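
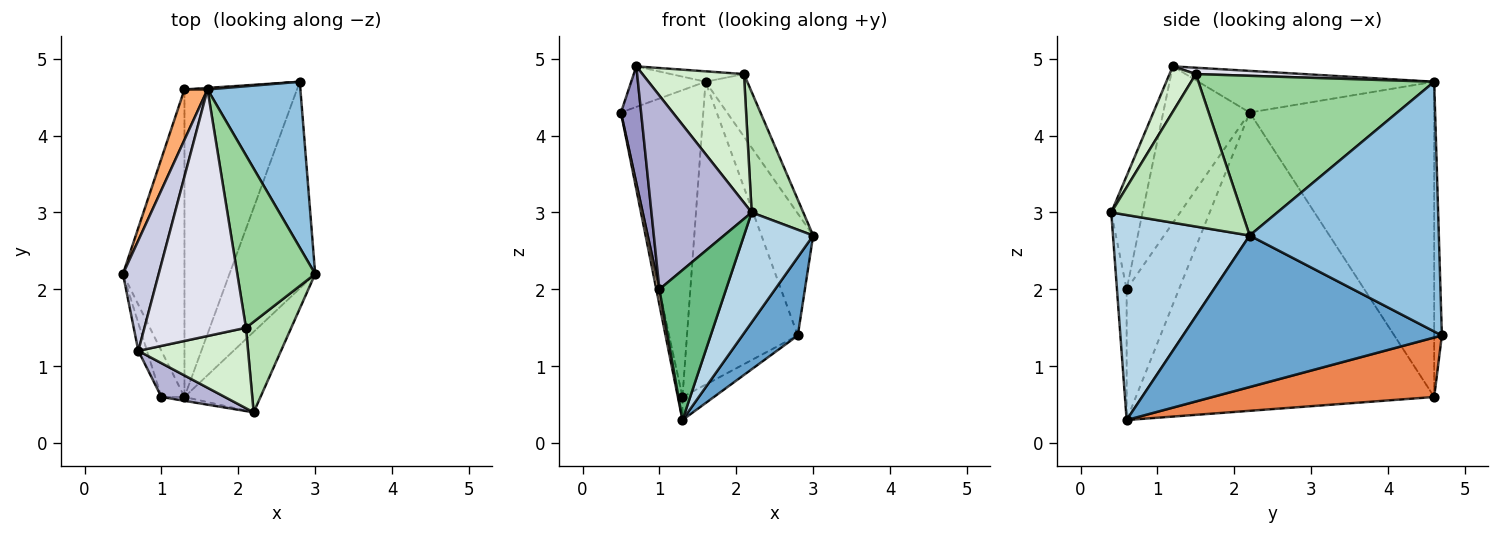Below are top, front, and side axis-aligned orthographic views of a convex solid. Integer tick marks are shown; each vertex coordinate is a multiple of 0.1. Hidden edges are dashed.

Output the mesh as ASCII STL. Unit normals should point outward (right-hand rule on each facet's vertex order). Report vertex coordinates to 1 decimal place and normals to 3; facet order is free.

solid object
 facet normal 0.856 -0.183 -0.484
  outer loop
   vertex 1.3 0.6 0.3
   vertex 2.8 4.7 1.4
   vertex 3.0 2.2 2.7
  endloop
 endfacet
 facet normal 0.908 0.248 0.338
  outer loop
   vertex 1.6 4.6 4.7
   vertex 3.0 2.2 2.7
   vertex 2.8 4.7 1.4
  endloop
 endfacet
 facet normal 0.847 -0.429 -0.314
  outer loop
   vertex 2.2 0.4 3.0
   vertex 1.3 0.6 0.3
   vertex 3.0 2.2 2.7
  endloop
 endfacet
 facet normal -0.979 0.015 -0.202
  outer loop
   vertex 1.3 4.6 0.6
   vertex 1.3 0.6 0.3
   vertex 0.5 2.2 4.3
  endloop
 endfacet
 facet normal 0.466 0.066 -0.882
  outer loop
   vertex 1.3 4.6 0.6
   vertex 2.8 4.7 1.4
   vertex 1.3 0.6 0.3
  endloop
 endfacet
 facet normal -0.911 0.407 0.067
  outer loop
   vertex 1.3 4.6 0.6
   vertex 0.5 2.2 4.3
   vertex 1.6 4.6 4.7
  endloop
 endfacet
 facet normal -0.069 0.998 0.005
  outer loop
   vertex 1.3 4.6 0.6
   vertex 1.6 4.6 4.7
   vertex 2.8 4.7 1.4
  endloop
 endfacet
 facet normal -0.983 -0.058 -0.173
  outer loop
   vertex 1.0 0.6 2.0
   vertex 0.5 2.2 4.3
   vertex 1.3 0.6 0.3
  endloop
 endfacet
 facet normal -0.144 -0.989 -0.025
  outer loop
   vertex 1.0 0.6 2.0
   vertex 1.3 0.6 0.3
   vertex 2.2 0.4 3.0
  endloop
 endfacet
 facet normal 0.888 0.157 0.433
  outer loop
   vertex 2.1 1.5 4.8
   vertex 3.0 2.2 2.7
   vertex 1.6 4.6 4.7
  endloop
 endfacet
 facet normal 0.897 -0.354 0.266
  outer loop
   vertex 2.1 1.5 4.8
   vertex 2.2 0.4 3.0
   vertex 3.0 2.2 2.7
  endloop
 endfacet
 facet normal 0.214 -0.828 0.518
  outer loop
   vertex 0.7 1.2 4.9
   vertex 2.2 0.4 3.0
   vertex 2.1 1.5 4.8
  endloop
 endfacet
 facet normal -0.972 -0.227 -0.054
  outer loop
   vertex 0.7 1.2 4.9
   vertex 0.5 2.2 4.3
   vertex 1.0 0.6 2.0
  endloop
 endfacet
 facet normal -0.294 -0.942 0.164
  outer loop
   vertex 0.7 1.2 4.9
   vertex 1.0 0.6 2.0
   vertex 2.2 0.4 3.0
  endloop
 endfacet
 facet normal -0.738 0.233 0.634
  outer loop
   vertex 0.7 1.2 4.9
   vertex 1.6 4.6 4.7
   vertex 0.5 2.2 4.3
  endloop
 endfacet
 facet normal 0.062 0.042 0.997
  outer loop
   vertex 0.7 1.2 4.9
   vertex 2.1 1.5 4.8
   vertex 1.6 4.6 4.7
  endloop
 endfacet
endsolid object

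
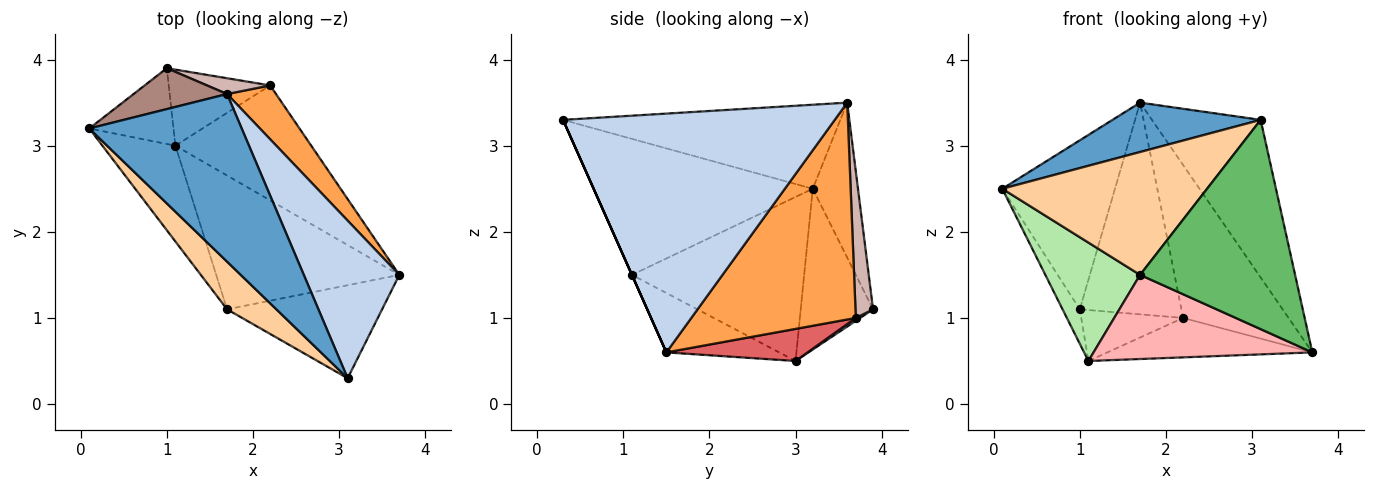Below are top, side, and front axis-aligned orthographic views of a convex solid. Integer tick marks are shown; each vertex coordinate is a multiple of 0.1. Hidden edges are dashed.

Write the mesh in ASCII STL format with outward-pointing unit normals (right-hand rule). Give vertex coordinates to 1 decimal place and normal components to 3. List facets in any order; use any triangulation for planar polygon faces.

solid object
 facet normal -0.468 -0.250 0.848
  outer loop
   vertex 1.7 3.6 3.5
   vertex 0.1 3.2 2.5
   vertex 3.1 0.3 3.3
  endloop
 endfacet
 facet normal 0.870 0.348 0.348
  outer loop
   vertex 1.7 3.6 3.5
   vertex 3.1 0.3 3.3
   vertex 3.7 1.5 0.6
  endloop
 endfacet
 facet normal 0.827 0.530 0.187
  outer loop
   vertex 2.2 3.7 1.0
   vertex 1.7 3.6 3.5
   vertex 3.7 1.5 0.6
  endloop
 endfacet
 facet normal -0.706 -0.660 0.256
  outer loop
   vertex 1.7 1.1 1.5
   vertex 3.1 0.3 3.3
   vertex 0.1 3.2 2.5
  endloop
 endfacet
 facet normal 0.000 -0.914 -0.406
  outer loop
   vertex 1.7 1.1 1.5
   vertex 3.7 1.5 0.6
   vertex 3.1 0.3 3.3
  endloop
 endfacet
 facet normal -0.816 -0.449 -0.363
  outer loop
   vertex 1.1 3.0 0.5
   vertex 1.7 1.1 1.5
   vertex 0.1 3.2 2.5
  endloop
 endfacet
 facet normal 0.218 0.317 -0.923
  outer loop
   vertex 1.1 3.0 0.5
   vertex 2.2 3.7 1.0
   vertex 3.7 1.5 0.6
  endloop
 endfacet
 facet normal -0.265 -0.513 -0.816
  outer loop
   vertex 1.1 3.0 0.5
   vertex 3.7 1.5 0.6
   vertex 1.7 1.1 1.5
  endloop
 endfacet
 facet normal -0.867 0.206 -0.454
  outer loop
   vertex 1.0 3.9 1.1
   vertex 1.1 3.0 0.5
   vertex 0.1 3.2 2.5
  endloop
 endfacet
 facet normal 0.024 0.556 -0.831
  outer loop
   vertex 1.0 3.9 1.1
   vertex 2.2 3.7 1.0
   vertex 1.1 3.0 0.5
  endloop
 endfacet
 facet normal -0.363 0.906 0.219
  outer loop
   vertex 1.0 3.9 1.1
   vertex 0.1 3.2 2.5
   vertex 1.7 3.6 3.5
  endloop
 endfacet
 facet normal 0.170 0.983 0.073
  outer loop
   vertex 1.0 3.9 1.1
   vertex 1.7 3.6 3.5
   vertex 2.2 3.7 1.0
  endloop
 endfacet
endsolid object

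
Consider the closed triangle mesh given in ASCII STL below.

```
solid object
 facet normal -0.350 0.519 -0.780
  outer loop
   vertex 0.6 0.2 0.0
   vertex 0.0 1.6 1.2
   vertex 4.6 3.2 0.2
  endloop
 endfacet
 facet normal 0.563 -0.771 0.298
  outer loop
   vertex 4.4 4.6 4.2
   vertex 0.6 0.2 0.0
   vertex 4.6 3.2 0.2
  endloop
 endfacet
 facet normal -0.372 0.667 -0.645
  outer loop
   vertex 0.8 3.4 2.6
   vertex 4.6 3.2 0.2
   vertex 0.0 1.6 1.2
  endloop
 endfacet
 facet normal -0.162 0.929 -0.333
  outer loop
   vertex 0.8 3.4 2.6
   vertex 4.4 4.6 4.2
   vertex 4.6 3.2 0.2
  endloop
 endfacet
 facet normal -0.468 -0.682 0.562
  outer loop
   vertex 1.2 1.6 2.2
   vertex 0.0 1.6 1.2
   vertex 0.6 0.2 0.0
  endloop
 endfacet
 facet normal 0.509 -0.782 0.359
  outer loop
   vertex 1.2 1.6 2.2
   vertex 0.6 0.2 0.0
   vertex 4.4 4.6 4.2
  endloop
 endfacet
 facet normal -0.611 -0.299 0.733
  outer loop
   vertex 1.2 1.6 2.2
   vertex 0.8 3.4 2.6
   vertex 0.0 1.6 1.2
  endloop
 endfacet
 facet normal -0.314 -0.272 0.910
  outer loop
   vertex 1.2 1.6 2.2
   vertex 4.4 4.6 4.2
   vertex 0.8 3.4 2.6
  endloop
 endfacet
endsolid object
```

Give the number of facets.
8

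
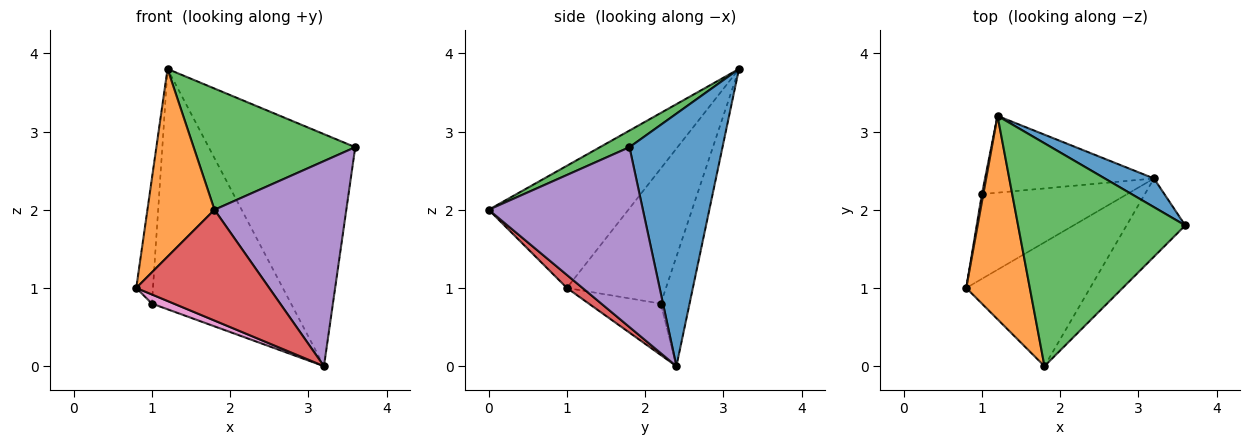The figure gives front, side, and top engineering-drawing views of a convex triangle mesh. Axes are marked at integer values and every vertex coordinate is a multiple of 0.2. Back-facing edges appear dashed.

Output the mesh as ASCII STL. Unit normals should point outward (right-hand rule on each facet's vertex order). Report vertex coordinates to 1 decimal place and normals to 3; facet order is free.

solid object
 facet normal 0.533 0.840 0.104
  outer loop
   vertex 3.2 2.4 0.0
   vertex 1.2 3.2 3.8
   vertex 3.6 1.8 2.8
  endloop
 endfacet
 facet normal -0.816 -0.392 0.424
  outer loop
   vertex 1.8 0.0 2.0
   vertex 1.2 3.2 3.8
   vertex 0.8 1.0 1.0
  endloop
 endfacet
 facet normal 0.087 -0.476 0.875
  outer loop
   vertex 1.8 0.0 2.0
   vertex 3.6 1.8 2.8
   vertex 1.2 3.2 3.8
  endloop
 endfacet
 facet normal 0.078 -0.665 -0.743
  outer loop
   vertex 1.8 0.0 2.0
   vertex 0.8 1.0 1.0
   vertex 3.2 2.4 0.0
  endloop
 endfacet
 facet normal 0.738 -0.631 -0.241
  outer loop
   vertex 1.8 0.0 2.0
   vertex 3.2 2.4 0.0
   vertex 3.6 1.8 2.8
  endloop
 endfacet
 facet normal -0.986 0.166 0.010
  outer loop
   vertex 1.0 2.2 0.8
   vertex 0.8 1.0 1.0
   vertex 1.2 3.2 3.8
  endloop
 endfacet
 facet normal -0.332 -0.101 -0.938
  outer loop
   vertex 1.0 2.2 0.8
   vertex 3.2 2.4 0.0
   vertex 0.8 1.0 1.0
  endloop
 endfacet
 facet normal -0.194 0.935 -0.299
  outer loop
   vertex 1.0 2.2 0.8
   vertex 1.2 3.2 3.8
   vertex 3.2 2.4 0.0
  endloop
 endfacet
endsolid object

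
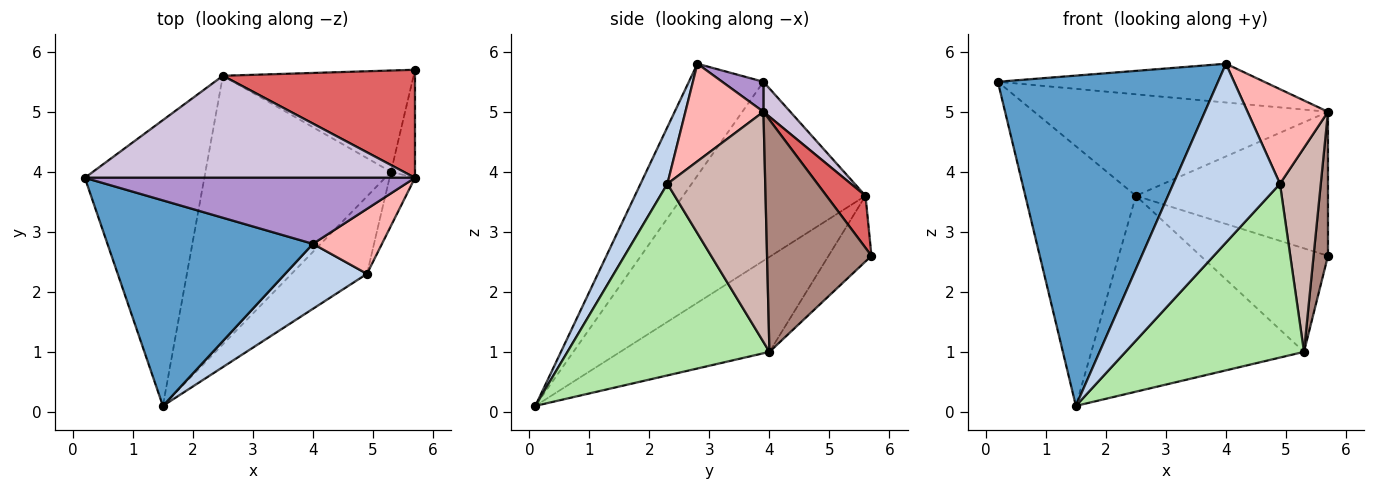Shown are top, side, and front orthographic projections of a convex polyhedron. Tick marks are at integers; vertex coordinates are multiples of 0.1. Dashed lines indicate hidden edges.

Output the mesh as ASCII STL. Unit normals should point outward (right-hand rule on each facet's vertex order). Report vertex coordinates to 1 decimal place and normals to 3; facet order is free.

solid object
 facet normal -0.276 -0.816 0.508
  outer loop
   vertex 4.0 2.8 5.8
   vertex 0.2 3.9 5.5
   vertex 1.5 0.1 0.1
  endloop
 endfacet
 facet normal 0.230 -0.915 0.332
  outer loop
   vertex 4.9 2.3 3.8
   vertex 4.0 2.8 5.8
   vertex 1.5 0.1 0.1
  endloop
 endfacet
 facet normal -0.742 0.450 -0.496
  outer loop
   vertex 2.5 5.6 3.6
   vertex 1.5 0.1 0.1
   vertex 0.2 3.9 5.5
  endloop
 endfacet
 facet normal -0.234 0.695 -0.680
  outer loop
   vertex 5.3 4.0 1.0
   vertex 2.5 5.6 3.6
   vertex 5.7 5.7 2.6
  endloop
 endfacet
 facet normal -0.382 0.545 -0.747
  outer loop
   vertex 5.3 4.0 1.0
   vertex 1.5 0.1 0.1
   vertex 2.5 5.6 3.6
  endloop
 endfacet
 facet normal 0.719 -0.635 -0.283
  outer loop
   vertex 5.3 4.0 1.0
   vertex 4.9 2.3 3.8
   vertex 1.5 0.1 0.1
  endloop
 endfacet
 facet normal 0.160 0.790 0.592
  outer loop
   vertex 5.7 3.9 5.0
   vertex 5.7 5.7 2.6
   vertex 2.5 5.6 3.6
  endloop
 endfacet
 facet normal 0.625 -0.644 0.442
  outer loop
   vertex 5.7 3.9 5.0
   vertex 4.0 2.8 5.8
   vertex 4.9 2.3 3.8
  endloop
 endfacet
 facet normal 0.078 0.505 0.860
  outer loop
   vertex 5.7 3.9 5.0
   vertex 0.2 3.9 5.5
   vertex 4.0 2.8 5.8
  endloop
 endfacet
 facet normal 0.064 0.704 0.708
  outer loop
   vertex 5.7 3.9 5.0
   vertex 2.5 5.6 3.6
   vertex 0.2 3.9 5.5
  endloop
 endfacet
 facet normal 0.985 -0.136 -0.102
  outer loop
   vertex 5.7 3.9 5.0
   vertex 5.3 4.0 1.0
   vertex 5.7 5.7 2.6
  endloop
 endfacet
 facet normal 0.918 -0.383 -0.101
  outer loop
   vertex 5.7 3.9 5.0
   vertex 4.9 2.3 3.8
   vertex 5.3 4.0 1.0
  endloop
 endfacet
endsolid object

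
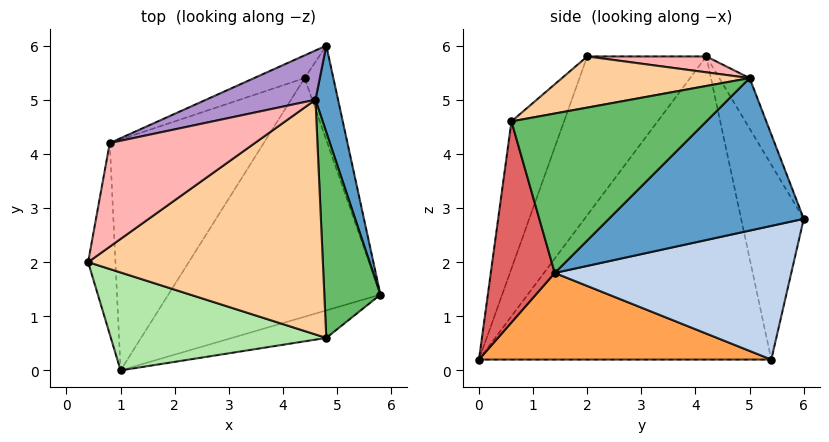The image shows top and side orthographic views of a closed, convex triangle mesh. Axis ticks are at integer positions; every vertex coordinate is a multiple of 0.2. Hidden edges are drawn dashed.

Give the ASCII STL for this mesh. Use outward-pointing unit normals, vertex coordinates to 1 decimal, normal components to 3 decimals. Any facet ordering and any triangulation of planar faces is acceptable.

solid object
 facet normal 0.973 0.180 0.144
  outer loop
   vertex 4.6 5.0 5.4
   vertex 5.8 1.4 1.8
   vertex 4.8 6.0 2.8
  endloop
 endfacet
 facet normal 0.947 0.250 -0.203
  outer loop
   vertex 4.4 5.4 0.2
   vertex 4.8 6.0 2.8
   vertex 5.8 1.4 1.8
  endloop
 endfacet
 facet normal 0.368 -0.232 -0.901
  outer loop
   vertex 4.4 5.4 0.2
   vertex 5.8 1.4 1.8
   vertex 1.0 0.0 0.2
  endloop
 endfacet
 facet normal 0.210 -0.166 0.964
  outer loop
   vertex 4.8 0.6 4.6
   vertex 4.6 5.0 5.4
   vertex 0.4 2.0 5.8
  endloop
 endfacet
 facet normal 0.943 -0.017 0.332
  outer loop
   vertex 4.8 0.6 4.6
   vertex 5.8 1.4 1.8
   vertex 4.6 5.0 5.4
  endloop
 endfacet
 facet normal -0.211 -0.927 0.309
  outer loop
   vertex 4.8 0.6 4.6
   vertex 0.4 2.0 5.8
   vertex 1.0 0.0 0.2
  endloop
 endfacet
 facet normal 0.323 -0.934 -0.152
  outer loop
   vertex 4.8 0.6 4.6
   vertex 1.0 0.0 0.2
   vertex 5.8 1.4 1.8
  endloop
 endfacet
 facet normal 0.109 -0.020 0.994
  outer loop
   vertex 0.8 4.2 5.8
   vertex 0.4 2.0 5.8
   vertex 4.6 5.0 5.4
  endloop
 endfacet
 facet normal -0.159 0.926 0.344
  outer loop
   vertex 0.8 4.2 5.8
   vertex 4.6 5.0 5.4
   vertex 4.8 6.0 2.8
  endloop
 endfacet
 facet normal -0.484 0.866 -0.125
  outer loop
   vertex 0.8 4.2 5.8
   vertex 4.8 6.0 2.8
   vertex 4.4 5.4 0.2
  endloop
 endfacet
 facet normal -0.970 0.176 -0.167
  outer loop
   vertex 0.8 4.2 5.8
   vertex 1.0 0.0 0.2
   vertex 0.4 2.0 5.8
  endloop
 endfacet
 facet normal -0.777 0.490 -0.395
  outer loop
   vertex 0.8 4.2 5.8
   vertex 4.4 5.4 0.2
   vertex 1.0 0.0 0.2
  endloop
 endfacet
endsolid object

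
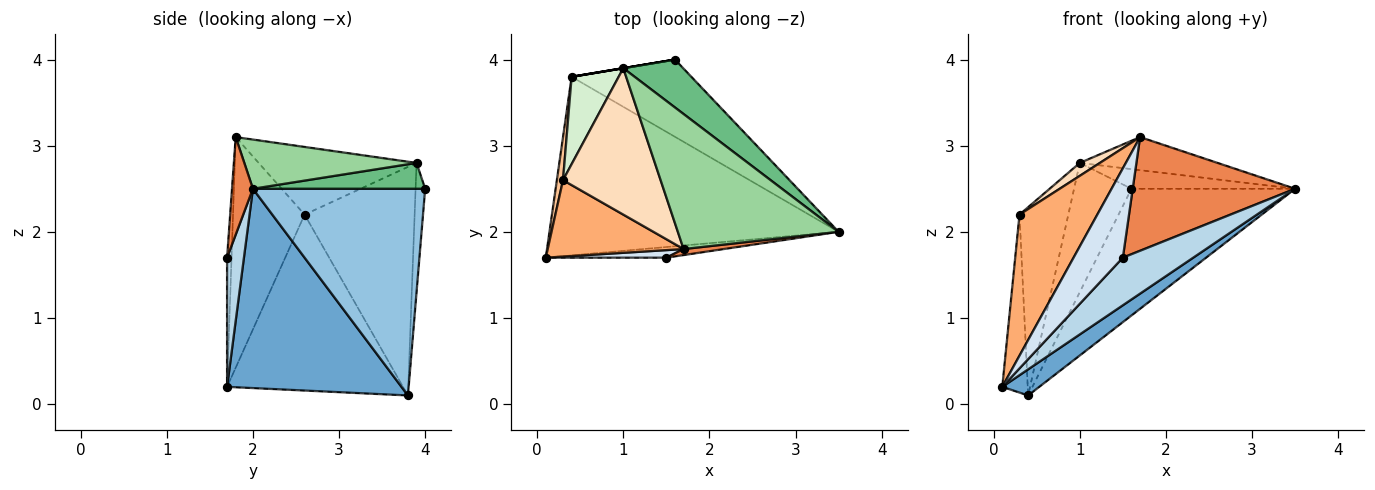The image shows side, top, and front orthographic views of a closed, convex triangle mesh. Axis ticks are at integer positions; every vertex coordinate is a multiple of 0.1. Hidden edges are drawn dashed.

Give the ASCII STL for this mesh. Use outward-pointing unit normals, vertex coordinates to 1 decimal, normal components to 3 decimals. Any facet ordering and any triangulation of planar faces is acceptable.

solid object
 facet normal 0.564 -0.119 -0.817
  outer loop
   vertex 0.4 3.8 0.1
   vertex 3.5 2.0 2.5
   vertex 0.1 1.7 0.2
  endloop
 endfacet
 facet normal 0.668 0.635 -0.387
  outer loop
   vertex 0.4 3.8 0.1
   vertex 1.6 4.0 2.5
   vertex 3.5 2.0 2.5
  endloop
 endfacet
 facet normal 0.227 -0.950 -0.212
  outer loop
   vertex 1.5 1.7 1.7
   vertex 0.1 1.7 0.2
   vertex 3.5 2.0 2.5
  endloop
 endfacet
 facet normal -0.090 -0.992 0.084
  outer loop
   vertex 1.5 1.7 1.7
   vertex 1.7 1.8 3.1
   vertex 0.1 1.7 0.2
  endloop
 endfacet
 facet normal 0.128 -0.990 0.053
  outer loop
   vertex 1.5 1.7 1.7
   vertex 3.5 2.0 2.5
   vertex 1.7 1.8 3.1
  endloop
 endfacet
 facet normal -0.629 -0.684 0.371
  outer loop
   vertex 0.3 2.6 2.2
   vertex 0.1 1.7 0.2
   vertex 1.7 1.8 3.1
  endloop
 endfacet
 facet normal -0.989 0.143 0.035
  outer loop
   vertex 0.3 2.6 2.2
   vertex 0.4 3.8 0.1
   vertex 0.1 1.7 0.2
  endloop
 endfacet
 facet normal -0.568 -0.072 0.820
  outer loop
   vertex 1.0 3.9 2.8
   vertex 0.3 2.6 2.2
   vertex 1.7 1.8 3.1
  endloop
 endfacet
 facet normal 0.371 0.352 0.859
  outer loop
   vertex 1.0 3.9 2.8
   vertex 3.5 2.0 2.5
   vertex 1.6 4.0 2.5
  endloop
 endfacet
 facet normal 0.285 0.228 0.931
  outer loop
   vertex 1.0 3.9 2.8
   vertex 1.7 1.8 3.1
   vertex 3.5 2.0 2.5
  endloop
 endfacet
 facet normal -0.164 0.986 0.000
  outer loop
   vertex 1.0 3.9 2.8
   vertex 1.6 4.0 2.5
   vertex 0.4 3.8 0.1
  endloop
 endfacet
 facet normal -0.898 0.398 0.185
  outer loop
   vertex 1.0 3.9 2.8
   vertex 0.4 3.8 0.1
   vertex 0.3 2.6 2.2
  endloop
 endfacet
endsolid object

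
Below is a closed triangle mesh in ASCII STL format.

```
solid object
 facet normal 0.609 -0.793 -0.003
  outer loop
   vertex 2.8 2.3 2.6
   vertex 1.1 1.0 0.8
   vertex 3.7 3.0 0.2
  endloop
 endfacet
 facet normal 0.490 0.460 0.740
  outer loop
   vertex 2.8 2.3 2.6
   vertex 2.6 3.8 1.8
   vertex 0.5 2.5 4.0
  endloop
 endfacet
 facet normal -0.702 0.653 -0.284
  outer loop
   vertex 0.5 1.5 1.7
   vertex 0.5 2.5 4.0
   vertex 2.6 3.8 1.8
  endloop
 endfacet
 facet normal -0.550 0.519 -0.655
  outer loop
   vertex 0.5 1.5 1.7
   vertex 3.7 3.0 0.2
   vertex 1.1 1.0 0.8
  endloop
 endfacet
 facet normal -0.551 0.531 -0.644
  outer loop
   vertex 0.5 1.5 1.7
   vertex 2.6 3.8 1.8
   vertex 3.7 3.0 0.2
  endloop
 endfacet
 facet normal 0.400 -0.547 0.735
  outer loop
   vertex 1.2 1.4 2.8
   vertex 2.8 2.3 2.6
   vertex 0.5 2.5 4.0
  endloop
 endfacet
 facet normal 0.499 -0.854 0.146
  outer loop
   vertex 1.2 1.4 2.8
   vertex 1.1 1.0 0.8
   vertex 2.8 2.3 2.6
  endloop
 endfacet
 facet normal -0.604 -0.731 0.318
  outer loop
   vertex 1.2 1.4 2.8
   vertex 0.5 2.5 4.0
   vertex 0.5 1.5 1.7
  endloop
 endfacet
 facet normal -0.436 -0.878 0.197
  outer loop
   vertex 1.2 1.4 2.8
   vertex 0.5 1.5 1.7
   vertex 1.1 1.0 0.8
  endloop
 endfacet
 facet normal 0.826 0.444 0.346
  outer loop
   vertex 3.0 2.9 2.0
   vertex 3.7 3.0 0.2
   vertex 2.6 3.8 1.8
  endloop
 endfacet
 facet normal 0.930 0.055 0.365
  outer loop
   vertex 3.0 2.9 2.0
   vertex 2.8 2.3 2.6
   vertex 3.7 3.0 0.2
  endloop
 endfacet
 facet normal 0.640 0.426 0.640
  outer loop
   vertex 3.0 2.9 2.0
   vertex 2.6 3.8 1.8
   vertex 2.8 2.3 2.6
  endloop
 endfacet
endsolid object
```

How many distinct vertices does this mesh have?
8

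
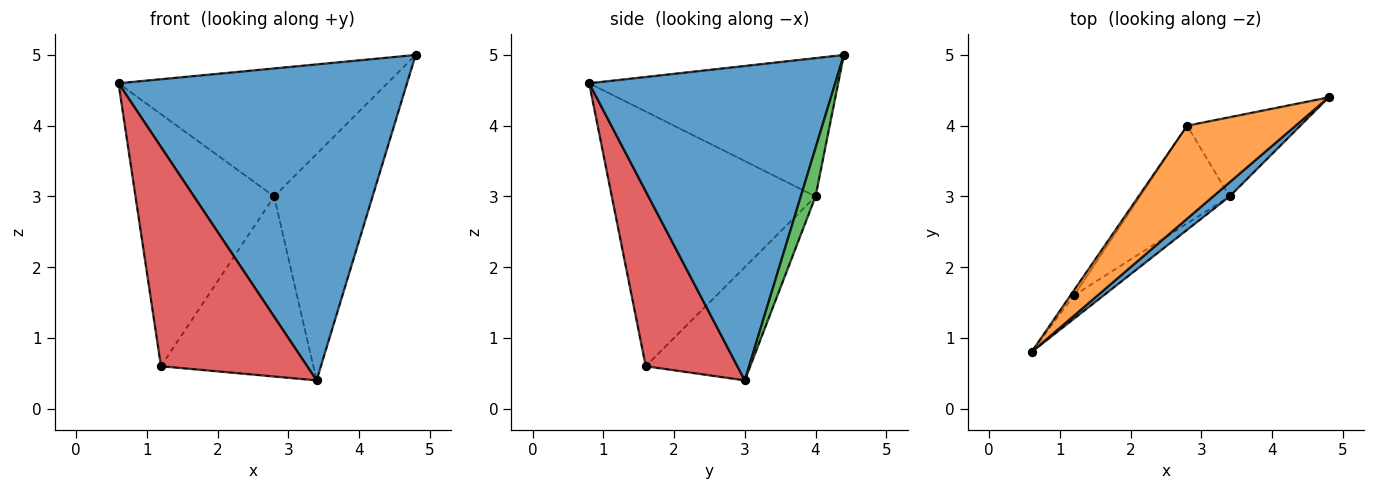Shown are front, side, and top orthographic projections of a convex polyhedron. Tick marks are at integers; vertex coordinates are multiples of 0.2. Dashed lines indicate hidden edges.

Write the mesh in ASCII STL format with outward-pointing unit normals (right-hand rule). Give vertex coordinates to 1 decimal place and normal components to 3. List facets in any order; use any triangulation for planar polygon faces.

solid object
 facet normal 0.649 -0.760 0.034
  outer loop
   vertex 3.4 3.0 0.4
   vertex 4.8 4.4 5.0
   vertex 0.6 0.8 4.6
  endloop
 endfacet
 facet normal -0.600 0.647 0.470
  outer loop
   vertex 2.8 4.0 3.0
   vertex 0.6 0.8 4.6
   vertex 4.8 4.4 5.0
  endloop
 endfacet
 facet normal 0.140 0.935 -0.327
  outer loop
   vertex 2.8 4.0 3.0
   vertex 4.8 4.4 5.0
   vertex 3.4 3.0 0.4
  endloop
 endfacet
 facet normal 0.529 -0.844 -0.089
  outer loop
   vertex 1.2 1.6 0.6
   vertex 3.4 3.0 0.4
   vertex 0.6 0.8 4.6
  endloop
 endfacet
 facet normal -0.827 0.563 -0.011
  outer loop
   vertex 1.2 1.6 0.6
   vertex 0.6 0.8 4.6
   vertex 2.8 4.0 3.0
  endloop
 endfacet
 facet normal -0.516 0.753 -0.409
  outer loop
   vertex 1.2 1.6 0.6
   vertex 2.8 4.0 3.0
   vertex 3.4 3.0 0.4
  endloop
 endfacet
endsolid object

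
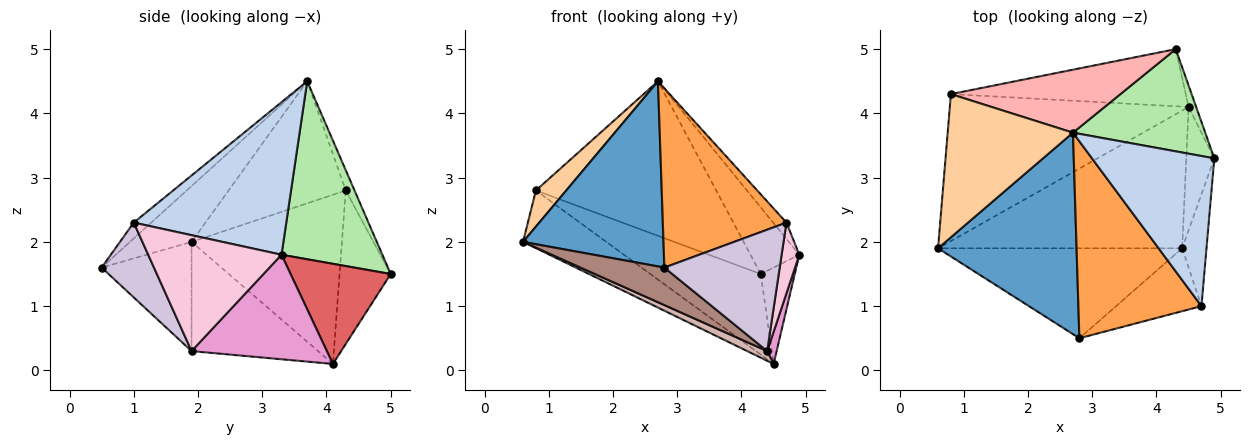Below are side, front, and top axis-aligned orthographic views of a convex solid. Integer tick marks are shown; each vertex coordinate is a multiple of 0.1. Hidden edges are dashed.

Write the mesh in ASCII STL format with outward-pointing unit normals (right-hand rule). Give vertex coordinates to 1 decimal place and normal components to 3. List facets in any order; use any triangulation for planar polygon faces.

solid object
 facet normal -0.284 -0.649 0.706
  outer loop
   vertex 2.7 3.7 4.5
   vertex 0.6 1.9 2.0
   vertex 2.8 0.5 1.6
  endloop
 endfacet
 facet normal 0.778 0.068 0.624
  outer loop
   vertex 4.7 1.0 2.3
   vertex 4.9 3.3 1.8
   vertex 2.7 3.7 4.5
  endloop
 endfacet
 facet normal -0.095 -0.670 0.736
  outer loop
   vertex 4.7 1.0 2.3
   vertex 2.7 3.7 4.5
   vertex 2.8 0.5 1.6
  endloop
 endfacet
 facet normal -0.687 -0.178 0.705
  outer loop
   vertex 0.8 4.3 2.8
   vertex 0.6 1.9 2.0
   vertex 2.7 3.7 4.5
  endloop
 endfacet
 facet normal -0.551 0.305 -0.777
  outer loop
   vertex 0.8 4.3 2.8
   vertex 4.5 4.1 0.1
   vertex 0.6 1.9 2.0
  endloop
 endfacet
 facet normal 0.748 0.362 0.556
  outer loop
   vertex 4.3 5.0 1.5
   vertex 2.7 3.7 4.5
   vertex 4.9 3.3 1.8
  endloop
 endfacet
 facet normal 0.944 0.321 -0.071
  outer loop
   vertex 4.3 5.0 1.5
   vertex 4.9 3.3 1.8
   vertex 4.5 4.1 0.1
  endloop
 endfacet
 facet normal -0.045 0.925 0.377
  outer loop
   vertex 4.3 5.0 1.5
   vertex 0.8 4.3 2.8
   vertex 2.7 3.7 4.5
  endloop
 endfacet
 facet normal -0.354 0.763 -0.541
  outer loop
   vertex 4.3 5.0 1.5
   vertex 4.5 4.1 0.1
   vertex 0.8 4.3 2.8
  endloop
 endfacet
 facet normal 0.374 -0.824 -0.427
  outer loop
   vertex 4.4 1.9 0.3
   vertex 4.7 1.0 2.3
   vertex 2.8 0.5 1.6
  endloop
 endfacet
 facet normal -0.382 -0.356 -0.853
  outer loop
   vertex 4.4 1.9 0.3
   vertex 2.8 0.5 1.6
   vertex 0.6 1.9 2.0
  endloop
 endfacet
 facet normal -0.408 -0.064 -0.911
  outer loop
   vertex 4.4 1.9 0.3
   vertex 0.6 1.9 2.0
   vertex 4.5 4.1 0.1
  endloop
 endfacet
 facet normal 0.964 -0.067 -0.258
  outer loop
   vertex 4.4 1.9 0.3
   vertex 4.5 4.1 0.1
   vertex 4.9 3.3 1.8
  endloop
 endfacet
 facet normal 0.971 -0.129 -0.203
  outer loop
   vertex 4.4 1.9 0.3
   vertex 4.9 3.3 1.8
   vertex 4.7 1.0 2.3
  endloop
 endfacet
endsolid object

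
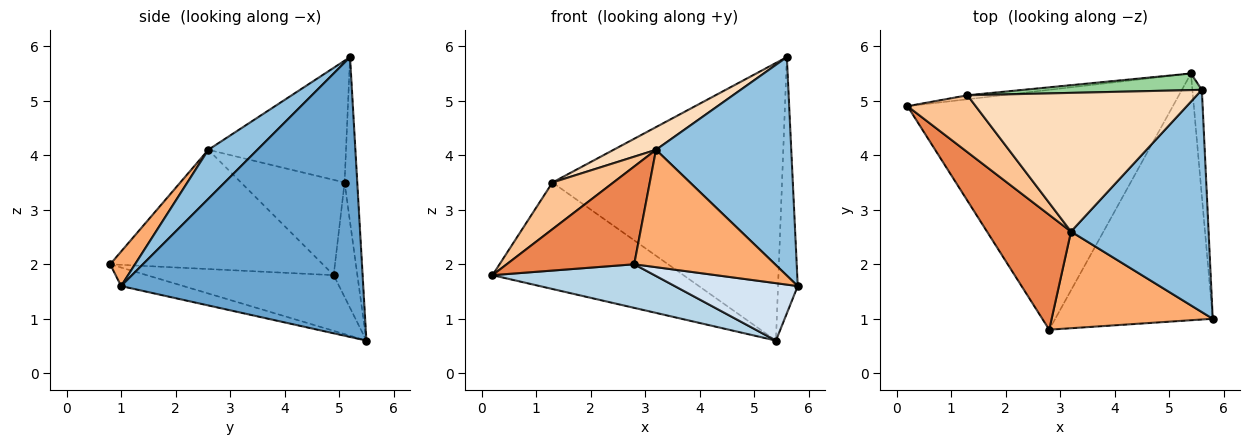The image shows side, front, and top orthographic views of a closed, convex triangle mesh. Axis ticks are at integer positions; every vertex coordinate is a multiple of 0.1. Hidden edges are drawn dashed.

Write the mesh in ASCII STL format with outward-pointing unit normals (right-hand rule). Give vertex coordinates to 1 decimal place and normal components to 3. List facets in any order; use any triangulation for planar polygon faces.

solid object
 facet normal 0.996 0.081 -0.034
  outer loop
   vertex 5.6 5.2 5.8
   vertex 5.8 1.0 1.6
   vertex 5.4 5.5 0.6
  endloop
 endfacet
 facet normal 0.246 -0.679 0.691
  outer loop
   vertex 3.2 2.6 4.1
   vertex 5.8 1.0 1.6
   vertex 5.6 5.2 5.8
  endloop
 endfacet
 facet normal -0.202 -0.175 -0.964
  outer loop
   vertex 2.8 0.8 2.0
   vertex 0.2 4.9 1.8
   vertex 5.4 5.5 0.6
  endloop
 endfacet
 facet normal -0.114 -0.225 -0.968
  outer loop
   vertex 2.8 0.8 2.0
   vertex 5.4 5.5 0.6
   vertex 5.8 1.0 1.6
  endloop
 endfacet
 facet normal -0.734 -0.440 0.517
  outer loop
   vertex 2.8 0.8 2.0
   vertex 3.2 2.6 4.1
   vertex 0.2 4.9 1.8
  endloop
 endfacet
 facet normal 0.135 -0.765 0.630
  outer loop
   vertex 2.8 0.8 2.0
   vertex 5.8 1.0 1.6
   vertex 3.2 2.6 4.1
  endloop
 endfacet
 facet normal -0.733 -0.431 0.525
  outer loop
   vertex 1.3 5.1 3.5
   vertex 0.2 4.9 1.8
   vertex 3.2 2.6 4.1
  endloop
 endfacet
 facet normal -0.464 -0.143 0.874
  outer loop
   vertex 1.3 5.1 3.5
   vertex 3.2 2.6 4.1
   vertex 5.6 5.2 5.8
  endloop
 endfacet
 facet normal -0.123 0.992 -0.037
  outer loop
   vertex 1.3 5.1 3.5
   vertex 5.4 5.5 0.6
   vertex 0.2 4.9 1.8
  endloop
 endfacet
 facet normal -0.055 0.997 0.060
  outer loop
   vertex 1.3 5.1 3.5
   vertex 5.6 5.2 5.8
   vertex 5.4 5.5 0.6
  endloop
 endfacet
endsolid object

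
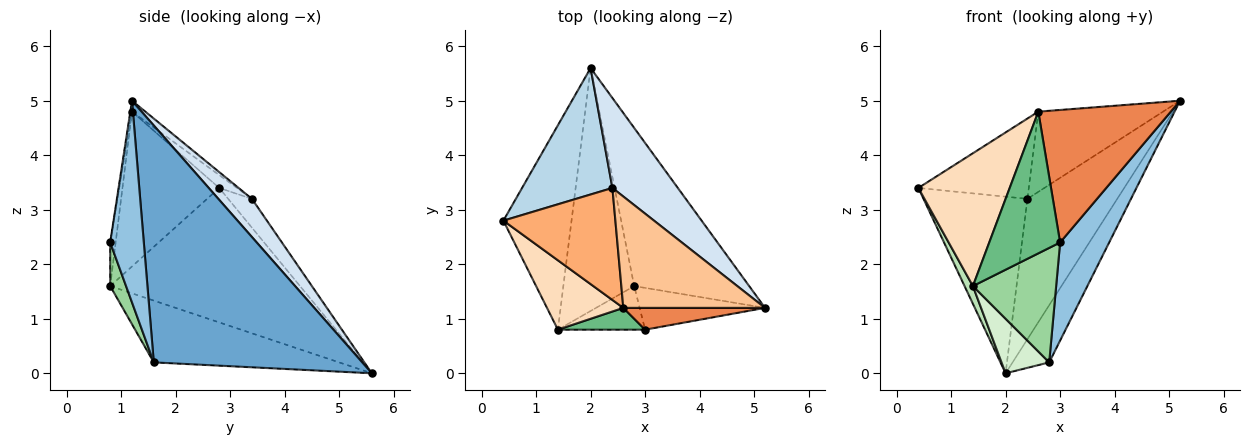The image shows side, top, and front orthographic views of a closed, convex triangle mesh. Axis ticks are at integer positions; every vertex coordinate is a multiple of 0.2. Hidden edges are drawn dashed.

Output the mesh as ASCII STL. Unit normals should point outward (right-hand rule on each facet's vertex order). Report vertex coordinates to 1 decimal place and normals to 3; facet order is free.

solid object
 facet normal 0.889 0.156 -0.431
  outer loop
   vertex 2.8 1.6 0.2
   vertex 2.0 5.6 0.0
   vertex 5.2 1.2 5.0
  endloop
 endfacet
 facet normal 0.533 -0.778 -0.331
  outer loop
   vertex 2.8 1.6 0.2
   vertex 5.2 1.2 5.0
   vertex 3.0 0.8 2.4
  endloop
 endfacet
 facet normal -0.183 0.799 0.572
  outer loop
   vertex 2.4 3.4 3.2
   vertex 2.0 5.6 0.0
   vertex 0.4 2.8 3.4
  endloop
 endfacet
 facet normal 0.300 0.803 0.515
  outer loop
   vertex 2.4 3.4 3.2
   vertex 5.2 1.2 5.0
   vertex 2.0 5.6 0.0
  endloop
 endfacet
 facet normal -0.012 -0.987 0.162
  outer loop
   vertex 2.6 1.2 4.8
   vertex 3.0 0.8 2.4
   vertex 5.2 1.2 5.0
  endloop
 endfacet
 facet normal -0.093 0.580 0.809
  outer loop
   vertex 2.6 1.2 4.8
   vertex 2.4 3.4 3.2
   vertex 0.4 2.8 3.4
  endloop
 endfacet
 facet normal -0.062 0.583 0.810
  outer loop
   vertex 2.6 1.2 4.8
   vertex 5.2 1.2 5.0
   vertex 2.4 3.4 3.2
  endloop
 endfacet
 facet normal -0.685 -0.646 0.337
  outer loop
   vertex 1.4 0.8 1.6
   vertex 2.6 1.2 4.8
   vertex 0.4 2.8 3.4
  endloop
 endfacet
 facet normal -0.076 -0.986 0.152
  outer loop
   vertex 1.4 0.8 1.6
   vertex 3.0 0.8 2.4
   vertex 2.6 1.2 4.8
  endloop
 endfacet
 facet normal 0.175 -0.920 -0.350
  outer loop
   vertex 1.4 0.8 1.6
   vertex 2.8 1.6 0.2
   vertex 3.0 0.8 2.4
  endloop
 endfacet
 facet normal -0.891 -0.039 -0.452
  outer loop
   vertex 1.4 0.8 1.6
   vertex 0.4 2.8 3.4
   vertex 2.0 5.6 0.0
  endloop
 endfacet
 facet normal -0.648 -0.167 -0.743
  outer loop
   vertex 1.4 0.8 1.6
   vertex 2.0 5.6 0.0
   vertex 2.8 1.6 0.2
  endloop
 endfacet
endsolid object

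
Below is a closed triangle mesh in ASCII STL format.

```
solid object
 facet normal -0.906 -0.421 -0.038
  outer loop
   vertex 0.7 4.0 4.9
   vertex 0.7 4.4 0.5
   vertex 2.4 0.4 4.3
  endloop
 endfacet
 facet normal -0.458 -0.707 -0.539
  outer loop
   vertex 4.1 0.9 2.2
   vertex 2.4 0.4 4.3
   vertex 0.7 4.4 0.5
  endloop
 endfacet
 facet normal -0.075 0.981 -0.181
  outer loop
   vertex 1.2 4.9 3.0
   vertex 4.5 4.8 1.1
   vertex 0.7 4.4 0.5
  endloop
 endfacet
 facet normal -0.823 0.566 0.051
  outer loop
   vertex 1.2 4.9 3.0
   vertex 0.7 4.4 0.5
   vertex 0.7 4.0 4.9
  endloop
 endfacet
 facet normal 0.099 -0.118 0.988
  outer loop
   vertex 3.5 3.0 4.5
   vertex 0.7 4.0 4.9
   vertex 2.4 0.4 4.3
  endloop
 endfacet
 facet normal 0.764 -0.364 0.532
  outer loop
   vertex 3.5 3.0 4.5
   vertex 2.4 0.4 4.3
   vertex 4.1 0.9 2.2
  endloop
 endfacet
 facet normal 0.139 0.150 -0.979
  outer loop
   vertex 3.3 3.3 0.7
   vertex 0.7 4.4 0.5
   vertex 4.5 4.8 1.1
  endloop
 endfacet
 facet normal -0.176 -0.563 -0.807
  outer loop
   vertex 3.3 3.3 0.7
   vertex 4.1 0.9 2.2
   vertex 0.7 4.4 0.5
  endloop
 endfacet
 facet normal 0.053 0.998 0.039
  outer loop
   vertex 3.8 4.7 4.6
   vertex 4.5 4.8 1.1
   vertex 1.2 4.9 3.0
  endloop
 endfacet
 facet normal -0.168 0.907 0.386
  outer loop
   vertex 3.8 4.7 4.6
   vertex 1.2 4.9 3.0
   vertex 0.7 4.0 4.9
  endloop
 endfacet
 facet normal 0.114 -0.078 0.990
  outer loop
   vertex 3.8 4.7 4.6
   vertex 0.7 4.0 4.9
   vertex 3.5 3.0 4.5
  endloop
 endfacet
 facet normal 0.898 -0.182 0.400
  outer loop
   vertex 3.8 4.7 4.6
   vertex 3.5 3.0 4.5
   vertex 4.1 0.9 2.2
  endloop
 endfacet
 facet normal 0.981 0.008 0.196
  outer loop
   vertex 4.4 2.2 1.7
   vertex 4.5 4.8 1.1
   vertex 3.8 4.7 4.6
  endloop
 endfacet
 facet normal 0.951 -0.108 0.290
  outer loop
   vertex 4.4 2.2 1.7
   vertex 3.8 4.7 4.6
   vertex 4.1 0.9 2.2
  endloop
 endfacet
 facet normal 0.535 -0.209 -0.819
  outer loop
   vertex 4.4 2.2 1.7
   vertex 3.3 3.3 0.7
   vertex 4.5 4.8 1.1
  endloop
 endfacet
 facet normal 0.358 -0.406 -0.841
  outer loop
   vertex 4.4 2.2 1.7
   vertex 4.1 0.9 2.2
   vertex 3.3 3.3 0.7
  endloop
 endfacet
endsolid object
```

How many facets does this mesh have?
16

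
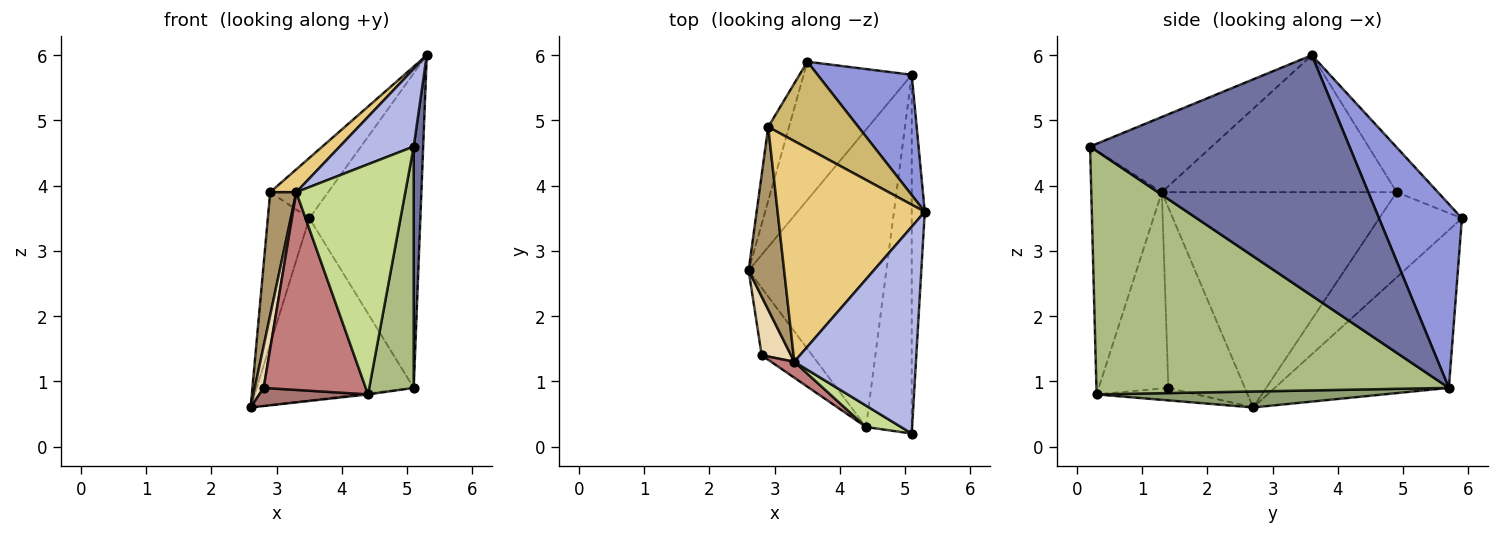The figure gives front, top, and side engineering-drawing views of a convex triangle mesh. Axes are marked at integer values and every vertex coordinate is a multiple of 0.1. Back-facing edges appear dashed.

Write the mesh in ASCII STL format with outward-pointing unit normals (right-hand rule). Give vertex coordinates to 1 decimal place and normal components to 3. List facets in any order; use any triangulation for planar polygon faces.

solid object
 facet normal 0.998 -0.036 -0.054
  outer loop
   vertex 5.1 5.7 0.9
   vertex 5.3 3.6 6.0
   vertex 5.1 0.2 4.6
  endloop
 endfacet
 facet normal -0.662 0.597 -0.453
  outer loop
   vertex 5.1 5.7 0.9
   vertex 2.6 2.7 0.6
   vertex 3.5 5.9 3.5
  endloop
 endfacet
 facet normal 0.572 0.766 0.293
  outer loop
   vertex 5.1 5.7 0.9
   vertex 3.5 5.9 3.5
   vertex 5.3 3.6 6.0
  endloop
 endfacet
 facet normal -0.501 -0.304 0.810
  outer loop
   vertex 3.3 1.3 3.9
   vertex 5.1 0.2 4.6
   vertex 5.3 3.6 6.0
  endloop
 endfacet
 facet normal 0.115 0.003 -0.993
  outer loop
   vertex 4.4 0.3 0.8
   vertex 2.6 2.7 0.6
   vertex 5.1 5.7 0.9
  endloop
 endfacet
 facet normal 0.975 -0.123 -0.183
  outer loop
   vertex 4.4 0.3 0.8
   vertex 5.1 5.7 0.9
   vertex 5.1 0.2 4.6
  endloop
 endfacet
 facet normal -0.542 -0.837 0.078
  outer loop
   vertex 4.4 0.3 0.8
   vertex 5.1 0.2 4.6
   vertex 3.3 1.3 3.9
  endloop
 endfacet
 facet normal -0.873 0.439 -0.213
  outer loop
   vertex 2.9 4.9 3.9
   vertex 3.5 5.9 3.5
   vertex 2.6 2.7 0.6
  endloop
 endfacet
 facet normal -0.981 -0.109 0.162
  outer loop
   vertex 2.9 4.9 3.9
   vertex 2.6 2.7 0.6
   vertex 3.3 1.3 3.9
  endloop
 endfacet
 facet normal -0.377 0.530 0.759
  outer loop
   vertex 2.9 4.9 3.9
   vertex 5.3 3.6 6.0
   vertex 3.5 5.9 3.5
  endloop
 endfacet
 facet normal -0.679 -0.075 0.730
  outer loop
   vertex 2.9 4.9 3.9
   vertex 3.3 1.3 3.9
   vertex 5.3 3.6 6.0
  endloop
 endfacet
 facet normal -0.981 -0.114 0.160
  outer loop
   vertex 2.8 1.4 0.9
   vertex 3.3 1.3 3.9
   vertex 2.6 2.7 0.6
  endloop
 endfacet
 facet normal -0.232 -0.252 -0.939
  outer loop
   vertex 2.8 1.4 0.9
   vertex 2.6 2.7 0.6
   vertex 4.4 0.3 0.8
  endloop
 endfacet
 facet normal -0.562 -0.824 0.066
  outer loop
   vertex 2.8 1.4 0.9
   vertex 4.4 0.3 0.8
   vertex 3.3 1.3 3.9
  endloop
 endfacet
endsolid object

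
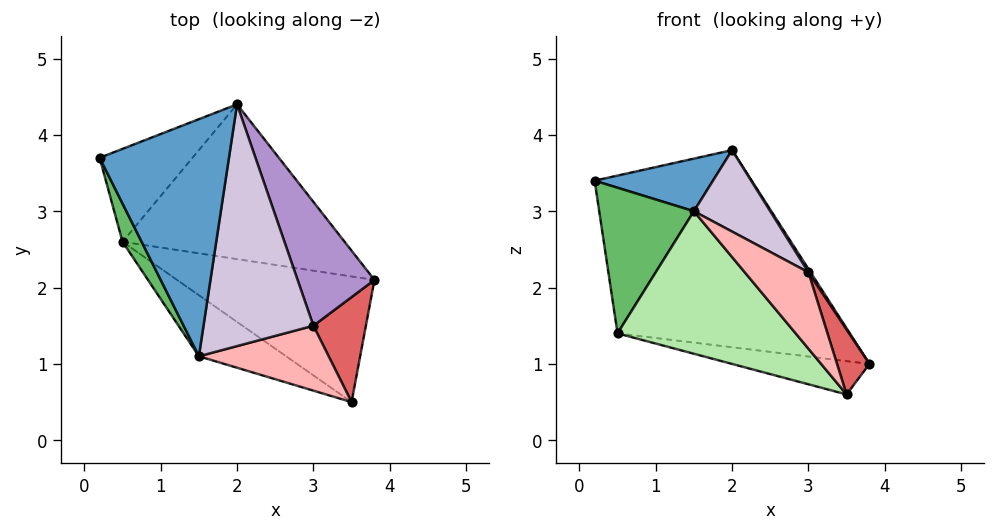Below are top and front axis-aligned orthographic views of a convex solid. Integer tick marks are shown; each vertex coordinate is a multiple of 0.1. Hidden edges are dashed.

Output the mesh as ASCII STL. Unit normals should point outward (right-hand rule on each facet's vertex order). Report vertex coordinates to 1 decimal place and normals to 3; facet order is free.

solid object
 facet normal -0.132 -0.215 0.968
  outer loop
   vertex 1.5 1.1 3.0
   vertex 2.0 4.4 3.8
   vertex 0.2 3.7 3.4
  endloop
 endfacet
 facet normal -0.078 0.256 -0.964
  outer loop
   vertex 0.5 2.6 1.4
   vertex 3.8 2.1 1.0
   vertex 3.5 0.5 0.6
  endloop
 endfacet
 facet normal -0.217 0.841 -0.495
  outer loop
   vertex 0.5 2.6 1.4
   vertex 0.2 3.7 3.4
   vertex 2.0 4.4 3.8
  endloop
 endfacet
 facet normal 0.044 0.786 -0.617
  outer loop
   vertex 0.5 2.6 1.4
   vertex 2.0 4.4 3.8
   vertex 3.8 2.1 1.0
  endloop
 endfacet
 facet normal -0.880 -0.459 0.120
  outer loop
   vertex 0.5 2.6 1.4
   vertex 1.5 1.1 3.0
   vertex 0.2 3.7 3.4
  endloop
 endfacet
 facet normal -0.599 -0.736 -0.315
  outer loop
   vertex 0.5 2.6 1.4
   vertex 3.5 0.5 0.6
   vertex 1.5 1.1 3.0
  endloop
 endfacet
 facet normal 0.858 -0.270 0.437
  outer loop
   vertex 3.0 1.5 2.2
   vertex 3.5 0.5 0.6
   vertex 3.8 2.1 1.0
  endloop
 endfacet
 facet normal 0.481 -0.668 0.568
  outer loop
   vertex 3.0 1.5 2.2
   vertex 1.5 1.1 3.0
   vertex 3.5 0.5 0.6
  endloop
 endfacet
 facet normal 0.835 -0.015 0.549
  outer loop
   vertex 3.0 1.5 2.2
   vertex 3.8 2.1 1.0
   vertex 2.0 4.4 3.8
  endloop
 endfacet
 facet normal 0.509 -0.275 0.816
  outer loop
   vertex 3.0 1.5 2.2
   vertex 2.0 4.4 3.8
   vertex 1.5 1.1 3.0
  endloop
 endfacet
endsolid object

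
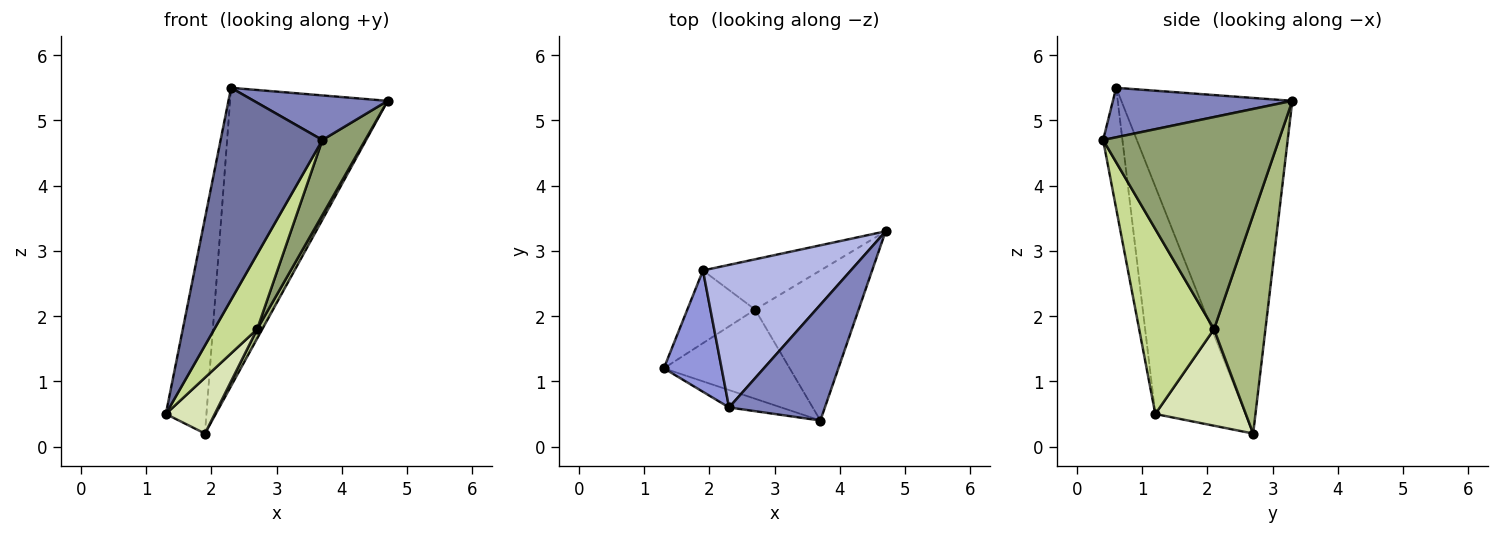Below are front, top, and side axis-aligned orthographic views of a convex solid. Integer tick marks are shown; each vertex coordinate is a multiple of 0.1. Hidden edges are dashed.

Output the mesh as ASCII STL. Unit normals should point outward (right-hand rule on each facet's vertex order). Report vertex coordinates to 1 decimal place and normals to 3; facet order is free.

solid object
 facet normal -0.186 -0.979 -0.080
  outer loop
   vertex 2.3 0.6 5.5
   vertex 1.3 1.2 0.5
   vertex 3.7 0.4 4.7
  endloop
 endfacet
 facet normal 0.434 -0.324 0.841
  outer loop
   vertex 2.3 0.6 5.5
   vertex 3.7 0.4 4.7
   vertex 4.7 3.3 5.3
  endloop
 endfacet
 facet normal -0.888 0.400 0.226
  outer loop
   vertex 1.9 2.7 0.2
   vertex 1.3 1.2 0.5
   vertex 2.3 0.6 5.5
  endloop
 endfacet
 facet normal -0.700 0.645 0.308
  outer loop
   vertex 1.9 2.7 0.2
   vertex 2.3 0.6 5.5
   vertex 4.7 3.3 5.3
  endloop
 endfacet
 facet normal 0.878 -0.214 -0.428
  outer loop
   vertex 2.7 2.1 1.8
   vertex 4.7 3.3 5.3
   vertex 3.7 0.4 4.7
  endloop
 endfacet
 facet normal 0.878 -0.087 -0.472
  outer loop
   vertex 2.7 2.1 1.8
   vertex 1.9 2.7 0.2
   vertex 4.7 3.3 5.3
  endloop
 endfacet
 facet normal 0.747 -0.428 -0.508
  outer loop
   vertex 2.7 2.1 1.8
   vertex 3.7 0.4 4.7
   vertex 1.3 1.2 0.5
  endloop
 endfacet
 facet normal 0.748 -0.404 -0.526
  outer loop
   vertex 2.7 2.1 1.8
   vertex 1.3 1.2 0.5
   vertex 1.9 2.7 0.2
  endloop
 endfacet
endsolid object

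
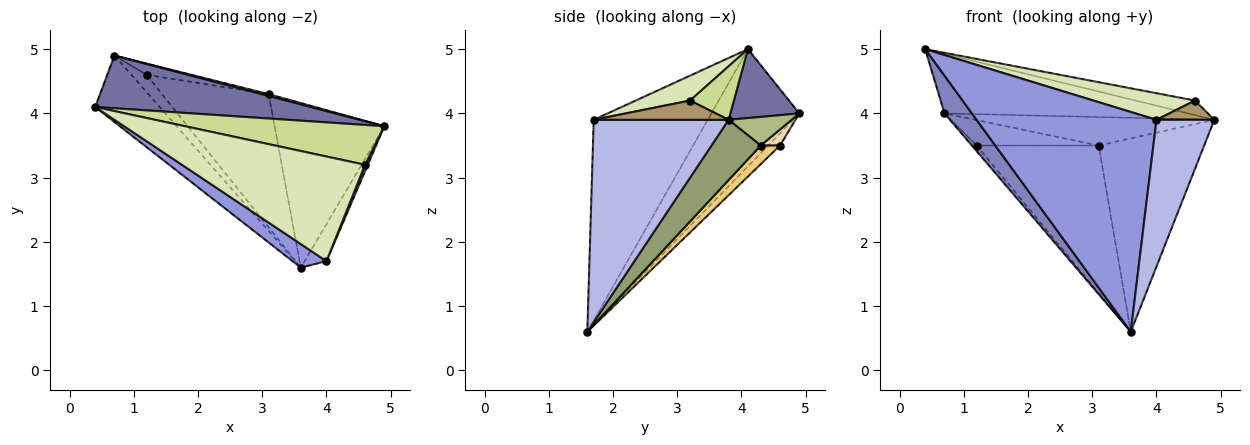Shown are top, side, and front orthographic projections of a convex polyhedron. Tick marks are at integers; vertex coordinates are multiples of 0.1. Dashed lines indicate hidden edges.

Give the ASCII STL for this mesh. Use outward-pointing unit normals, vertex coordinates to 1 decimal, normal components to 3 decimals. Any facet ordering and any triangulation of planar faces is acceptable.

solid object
 facet normal 0.207 0.733 0.648
  outer loop
   vertex 0.7 4.9 4.0
   vertex 0.4 4.1 5.0
   vertex 4.9 3.8 3.9
  endloop
 endfacet
 facet normal -0.845 -0.264 -0.465
  outer loop
   vertex 0.7 4.9 4.0
   vertex 3.6 1.6 0.6
   vertex 0.4 4.1 5.0
  endloop
 endfacet
 facet normal -0.533 -0.841 0.090
  outer loop
   vertex 4.0 1.7 3.9
   vertex 0.4 4.1 5.0
   vertex 3.6 1.6 0.6
  endloop
 endfacet
 facet normal 0.915 -0.392 -0.099
  outer loop
   vertex 4.0 1.7 3.9
   vertex 3.6 1.6 0.6
   vertex 4.9 3.8 3.9
  endloop
 endfacet
 facet normal 0.335 0.718 -0.610
  outer loop
   vertex 3.1 4.3 3.5
   vertex 4.9 3.8 3.9
   vertex 3.6 1.6 0.6
  endloop
 endfacet
 facet normal 0.254 0.965 0.062
  outer loop
   vertex 3.1 4.3 3.5
   vertex 0.7 4.9 4.0
   vertex 4.9 3.8 3.9
  endloop
 endfacet
 facet normal 0.245 0.333 0.911
  outer loop
   vertex 4.6 3.2 4.2
   vertex 4.9 3.8 3.9
   vertex 0.4 4.1 5.0
  endloop
 endfacet
 facet normal 0.131 -0.244 0.961
  outer loop
   vertex 4.6 3.2 4.2
   vertex 0.4 4.1 5.0
   vertex 4.0 1.7 3.9
  endloop
 endfacet
 facet normal 0.911 -0.391 0.130
  outer loop
   vertex 4.6 3.2 4.2
   vertex 4.0 1.7 3.9
   vertex 4.9 3.8 3.9
  endloop
 endfacet
 facet normal -0.610 0.242 -0.755
  outer loop
   vertex 1.2 4.6 3.5
   vertex 3.6 1.6 0.6
   vertex 0.7 4.9 4.0
  endloop
 endfacet
 facet normal 0.116 0.737 -0.666
  outer loop
   vertex 1.2 4.6 3.5
   vertex 3.1 4.3 3.5
   vertex 3.6 1.6 0.6
  endloop
 endfacet
 facet normal 0.143 0.905 -0.400
  outer loop
   vertex 1.2 4.6 3.5
   vertex 0.7 4.9 4.0
   vertex 3.1 4.3 3.5
  endloop
 endfacet
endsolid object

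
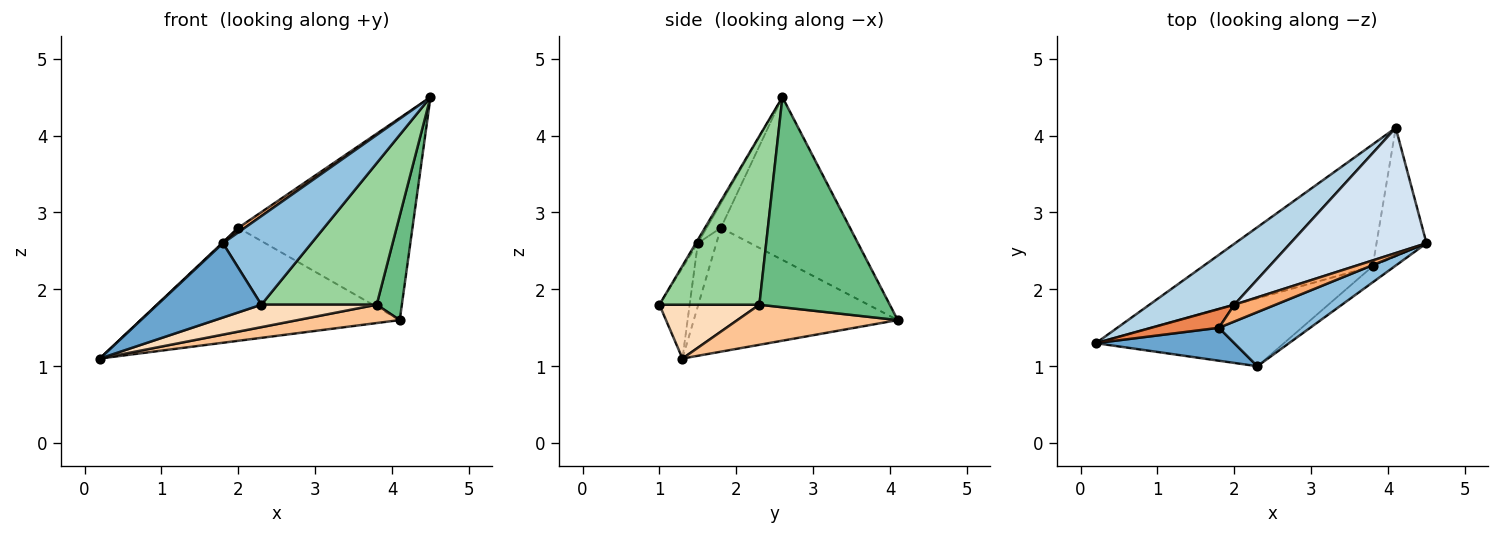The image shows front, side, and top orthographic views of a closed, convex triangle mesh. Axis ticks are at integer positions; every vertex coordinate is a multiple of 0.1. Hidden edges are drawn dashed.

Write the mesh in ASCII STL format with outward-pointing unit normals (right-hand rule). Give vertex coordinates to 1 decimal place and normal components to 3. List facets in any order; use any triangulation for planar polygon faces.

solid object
 facet normal -0.257 -0.884 0.392
  outer loop
   vertex 1.8 1.5 2.6
   vertex 0.2 1.3 1.1
   vertex 2.3 1.0 1.8
  endloop
 endfacet
 facet normal -0.019 -0.853 0.521
  outer loop
   vertex 1.8 1.5 2.6
   vertex 2.3 1.0 1.8
   vertex 4.5 2.6 4.5
  endloop
 endfacet
 facet normal -0.569 0.724 0.390
  outer loop
   vertex 2.0 1.8 2.8
   vertex 4.1 4.1 1.6
   vertex 0.2 1.3 1.1
  endloop
 endfacet
 facet normal -0.533 0.719 0.446
  outer loop
   vertex 2.0 1.8 2.8
   vertex 4.5 2.6 4.5
   vertex 4.1 4.1 1.6
  endloop
 endfacet
 facet normal -0.681 -0.033 0.731
  outer loop
   vertex 2.0 1.8 2.8
   vertex 0.2 1.3 1.1
   vertex 1.8 1.5 2.6
  endloop
 endfacet
 facet normal -0.497 -0.227 0.838
  outer loop
   vertex 2.0 1.8 2.8
   vertex 1.8 1.5 2.6
   vertex 4.5 2.6 4.5
  endloop
 endfacet
 facet normal 0.227 -0.145 -0.963
  outer loop
   vertex 3.8 2.3 1.8
   vertex 0.2 1.3 1.1
   vertex 4.1 4.1 1.6
  endloop
 endfacet
 facet normal 0.262 -0.303 -0.916
  outer loop
   vertex 3.8 2.3 1.8
   vertex 2.3 1.0 1.8
   vertex 0.2 1.3 1.1
  endloop
 endfacet
 facet normal 0.956 -0.185 -0.227
  outer loop
   vertex 3.8 2.3 1.8
   vertex 4.1 4.1 1.6
   vertex 4.5 2.6 4.5
  endloop
 endfacet
 facet normal 0.653 -0.753 -0.086
  outer loop
   vertex 3.8 2.3 1.8
   vertex 4.5 2.6 4.5
   vertex 2.3 1.0 1.8
  endloop
 endfacet
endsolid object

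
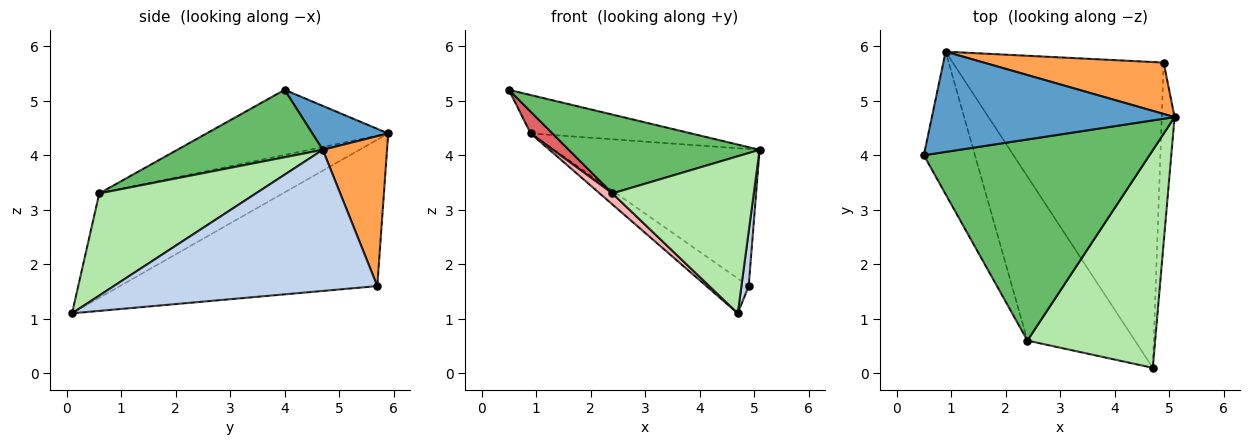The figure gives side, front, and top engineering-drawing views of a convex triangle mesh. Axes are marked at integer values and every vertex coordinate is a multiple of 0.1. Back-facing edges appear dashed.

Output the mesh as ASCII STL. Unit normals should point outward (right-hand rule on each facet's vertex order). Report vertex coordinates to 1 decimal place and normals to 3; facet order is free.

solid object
 facet normal 0.167 0.353 0.921
  outer loop
   vertex 0.9 5.9 4.4
   vertex 0.5 4.0 5.2
   vertex 5.1 4.7 4.1
  endloop
 endfacet
 facet normal 0.996 -0.027 -0.091
  outer loop
   vertex 4.9 5.7 1.6
   vertex 5.1 4.7 4.1
   vertex 4.7 0.1 1.1
  endloop
 endfacet
 facet normal 0.281 0.899 0.337
  outer loop
   vertex 4.9 5.7 1.6
   vertex 0.9 5.9 4.4
   vertex 5.1 4.7 4.1
  endloop
 endfacet
 facet normal -0.568 0.093 -0.818
  outer loop
   vertex 4.9 5.7 1.6
   vertex 4.7 0.1 1.1
   vertex 0.9 5.9 4.4
  endloop
 endfacet
 facet normal 0.268 -0.352 0.897
  outer loop
   vertex 2.4 0.6 3.3
   vertex 5.1 4.7 4.1
   vertex 0.5 4.0 5.2
  endloop
 endfacet
 facet normal 0.544 -0.491 0.680
  outer loop
   vertex 2.4 0.6 3.3
   vertex 4.7 0.1 1.1
   vertex 5.1 4.7 4.1
  endloop
 endfacet
 facet normal -0.783 -0.094 -0.615
  outer loop
   vertex 2.4 0.6 3.3
   vertex 0.5 4.0 5.2
   vertex 0.9 5.9 4.4
  endloop
 endfacet
 facet normal -0.696 -0.048 -0.717
  outer loop
   vertex 2.4 0.6 3.3
   vertex 0.9 5.9 4.4
   vertex 4.7 0.1 1.1
  endloop
 endfacet
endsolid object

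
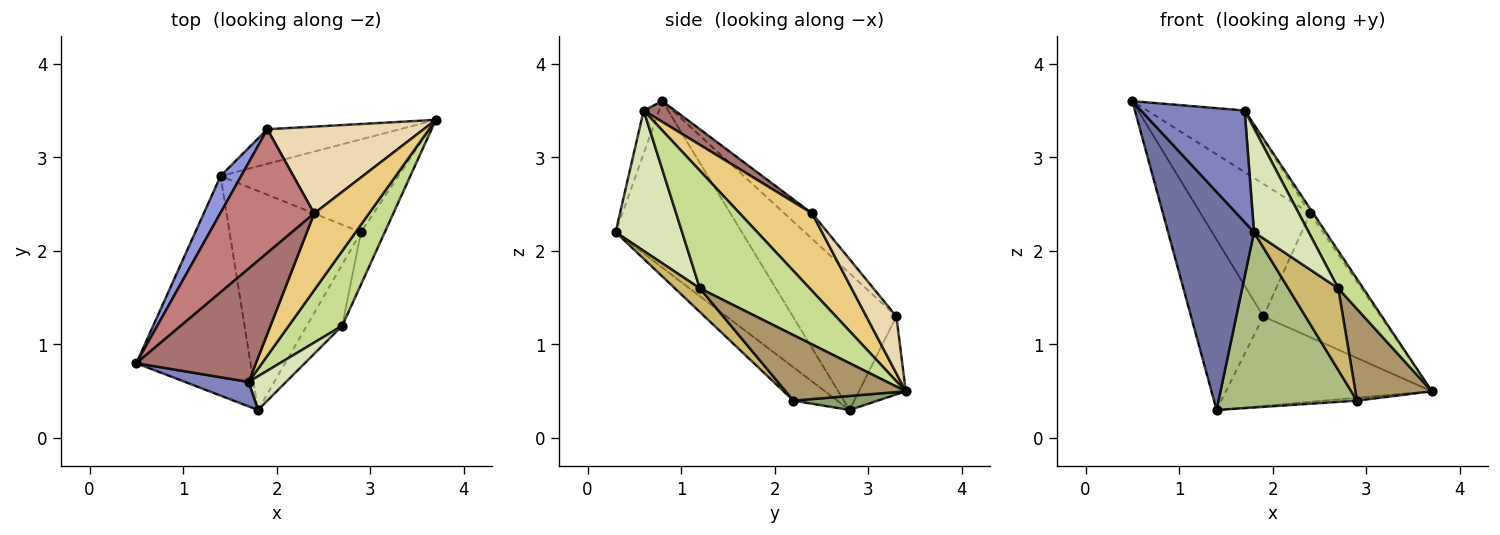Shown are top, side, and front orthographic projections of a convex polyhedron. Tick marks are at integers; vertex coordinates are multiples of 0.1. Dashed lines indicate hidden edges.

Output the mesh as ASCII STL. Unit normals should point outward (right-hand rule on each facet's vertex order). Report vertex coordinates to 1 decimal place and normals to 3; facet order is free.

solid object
 facet normal -0.719 -0.490 -0.493
  outer loop
   vertex 1.4 2.8 0.3
   vertex 1.8 0.3 2.2
   vertex 0.5 0.8 3.6
  endloop
 endfacet
 facet normal -0.143 -0.967 0.212
  outer loop
   vertex 1.7 0.6 3.5
   vertex 0.5 0.8 3.6
   vertex 1.8 0.3 2.2
  endloop
 endfacet
 facet normal -0.814 0.568 0.123
  outer loop
   vertex 1.9 3.3 1.3
   vertex 1.4 2.8 0.3
   vertex 0.5 0.8 3.6
  endloop
 endfacet
 facet normal -0.207 0.913 -0.353
  outer loop
   vertex 1.9 3.3 1.3
   vertex 3.7 3.4 0.5
   vertex 1.4 2.8 0.3
  endloop
 endfacet
 facet normal 0.079 0.031 -0.996
  outer loop
   vertex 2.9 2.2 0.4
   vertex 1.4 2.8 0.3
   vertex 3.7 3.4 0.5
  endloop
 endfacet
 facet normal -0.194 -0.613 -0.766
  outer loop
   vertex 2.9 2.2 0.4
   vertex 1.8 0.3 2.2
   vertex 1.4 2.8 0.3
  endloop
 endfacet
 facet normal 0.891 -0.203 0.405
  outer loop
   vertex 2.7 1.2 1.6
   vertex 3.7 3.4 0.5
   vertex 1.7 0.6 3.5
  endloop
 endfacet
 facet normal 0.757 -0.622 0.202
  outer loop
   vertex 2.7 1.2 1.6
   vertex 1.7 0.6 3.5
   vertex 1.8 0.3 2.2
  endloop
 endfacet
 facet normal 0.807 -0.513 -0.293
  outer loop
   vertex 2.7 1.2 1.6
   vertex 2.9 2.2 0.4
   vertex 3.7 3.4 0.5
  endloop
 endfacet
 facet normal 0.371 -0.743 -0.557
  outer loop
   vertex 2.7 1.2 1.6
   vertex 1.8 0.3 2.2
   vertex 2.9 2.2 0.4
  endloop
 endfacet
 facet normal 0.816 0.035 0.577
  outer loop
   vertex 2.4 2.4 2.4
   vertex 1.7 0.6 3.5
   vertex 3.7 3.4 0.5
  endloop
 endfacet
 facet normal 0.205 0.801 0.562
  outer loop
   vertex 2.4 2.4 2.4
   vertex 3.7 3.4 0.5
   vertex 1.9 3.3 1.3
  endloop
 endfacet
 facet normal 0.151 0.472 0.869
  outer loop
   vertex 2.4 2.4 2.4
   vertex 0.5 0.8 3.6
   vertex 1.7 0.6 3.5
  endloop
 endfacet
 facet normal -0.182 0.719 0.671
  outer loop
   vertex 2.4 2.4 2.4
   vertex 1.9 3.3 1.3
   vertex 0.5 0.8 3.6
  endloop
 endfacet
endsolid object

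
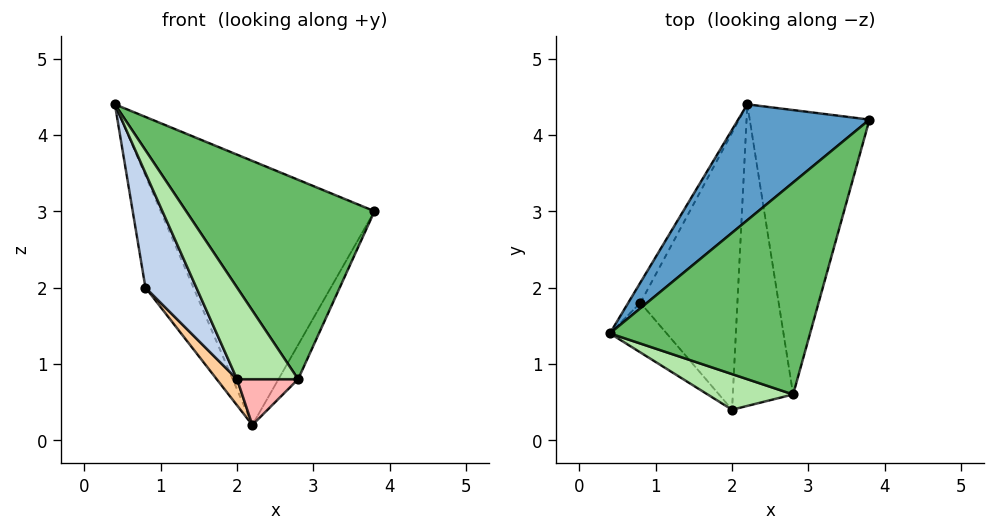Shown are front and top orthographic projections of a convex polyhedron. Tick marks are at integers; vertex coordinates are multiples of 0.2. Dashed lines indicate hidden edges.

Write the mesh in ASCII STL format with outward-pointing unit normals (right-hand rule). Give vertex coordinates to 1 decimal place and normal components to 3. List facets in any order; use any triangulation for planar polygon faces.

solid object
 facet normal -0.507 0.789 0.346
  outer loop
   vertex 2.2 4.4 0.2
   vertex 0.4 1.4 4.4
   vertex 3.8 4.2 3.0
  endloop
 endfacet
 facet normal -0.826 -0.517 -0.224
  outer loop
   vertex 0.8 1.8 2.0
   vertex 2.0 0.4 0.8
   vertex 0.4 1.4 4.4
  endloop
 endfacet
 facet normal -0.899 0.430 -0.078
  outer loop
   vertex 0.8 1.8 2.0
   vertex 0.4 1.4 4.4
   vertex 2.2 4.4 0.2
  endloop
 endfacet
 facet normal -0.742 -0.063 -0.668
  outer loop
   vertex 0.8 1.8 2.0
   vertex 2.2 4.4 0.2
   vertex 2.0 0.4 0.8
  endloop
 endfacet
 facet normal 0.654 -0.518 0.551
  outer loop
   vertex 2.8 0.6 0.8
   vertex 3.8 4.2 3.0
   vertex 0.4 1.4 4.4
  endloop
 endfacet
 facet normal 0.227 -0.908 0.353
  outer loop
   vertex 2.8 0.6 0.8
   vertex 0.4 1.4 4.4
   vertex 2.0 0.4 0.8
  endloop
 endfacet
 facet normal 0.869 0.059 -0.492
  outer loop
   vertex 2.8 0.6 0.8
   vertex 2.2 4.4 0.2
   vertex 3.8 4.2 3.0
  endloop
 endfacet
 facet normal 0.038 -0.150 -0.988
  outer loop
   vertex 2.8 0.6 0.8
   vertex 2.0 0.4 0.8
   vertex 2.2 4.4 0.2
  endloop
 endfacet
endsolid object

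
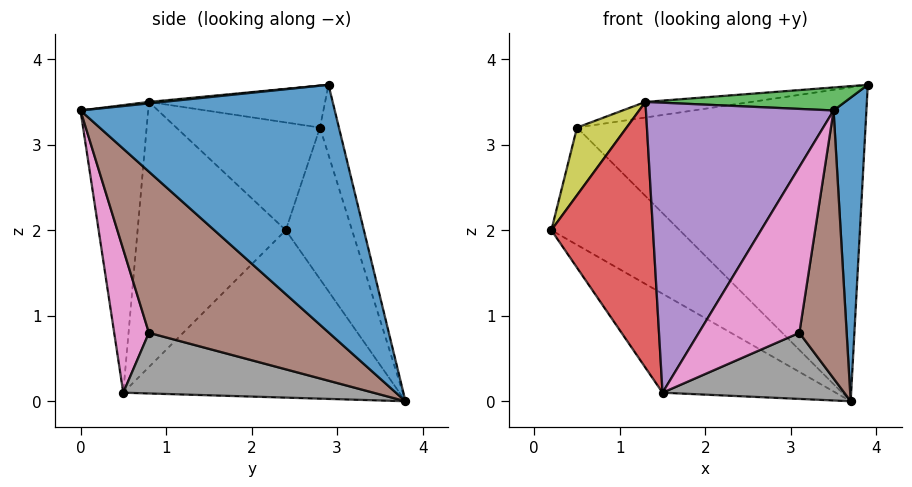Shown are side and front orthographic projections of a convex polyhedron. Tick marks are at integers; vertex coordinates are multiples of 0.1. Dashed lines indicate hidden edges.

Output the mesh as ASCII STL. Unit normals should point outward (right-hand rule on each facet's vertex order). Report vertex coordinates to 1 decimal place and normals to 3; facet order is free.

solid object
 facet normal 0.988 -0.128 -0.084
  outer loop
   vertex 3.7 3.8 0.0
   vertex 3.9 2.9 3.7
   vertex 3.5 0.0 3.4
  endloop
 endfacet
 facet normal -0.567 0.355 -0.743
  outer loop
   vertex 1.5 0.5 0.1
   vertex 0.2 2.4 2.0
   vertex 3.7 3.8 0.0
  endloop
 endfacet
 facet normal 0.007 -0.104 0.995
  outer loop
   vertex 1.3 0.8 3.5
   vertex 3.5 0.0 3.4
   vertex 3.9 2.9 3.7
  endloop
 endfacet
 facet normal -0.825 -0.566 0.001
  outer loop
   vertex 1.3 0.8 3.5
   vertex 0.2 2.4 2.0
   vertex 1.5 0.5 0.1
  endloop
 endfacet
 facet normal -0.339 -0.939 0.063
  outer loop
   vertex 1.3 0.8 3.5
   vertex 1.5 0.5 0.1
   vertex 3.5 0.0 3.4
  endloop
 endfacet
 facet normal 0.943 -0.248 -0.221
  outer loop
   vertex 3.1 0.8 0.8
   vertex 3.7 3.8 0.0
   vertex 3.5 0.0 3.4
  endloop
 endfacet
 facet normal 0.309 -0.895 -0.323
  outer loop
   vertex 3.1 0.8 0.8
   vertex 3.5 0.0 3.4
   vertex 1.5 0.5 0.1
  endloop
 endfacet
 facet normal 0.429 -0.312 -0.848
  outer loop
   vertex 3.1 0.8 0.8
   vertex 1.5 0.5 0.1
   vertex 3.7 3.8 0.0
  endloop
 endfacet
 facet normal -0.894 -0.308 0.326
  outer loop
   vertex 0.5 2.8 3.2
   vertex 0.2 2.4 2.0
   vertex 1.3 0.8 3.5
  endloop
 endfacet
 facet normal -0.147 0.089 0.985
  outer loop
   vertex 0.5 2.8 3.2
   vertex 1.3 0.8 3.5
   vertex 3.9 2.9 3.7
  endloop
 endfacet
 facet normal -0.452 0.874 -0.178
  outer loop
   vertex 0.5 2.8 3.2
   vertex 3.7 3.8 0.0
   vertex 0.2 2.4 2.0
  endloop
 endfacet
 facet normal -0.064 0.969 0.239
  outer loop
   vertex 0.5 2.8 3.2
   vertex 3.9 2.9 3.7
   vertex 3.7 3.8 0.0
  endloop
 endfacet
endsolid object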